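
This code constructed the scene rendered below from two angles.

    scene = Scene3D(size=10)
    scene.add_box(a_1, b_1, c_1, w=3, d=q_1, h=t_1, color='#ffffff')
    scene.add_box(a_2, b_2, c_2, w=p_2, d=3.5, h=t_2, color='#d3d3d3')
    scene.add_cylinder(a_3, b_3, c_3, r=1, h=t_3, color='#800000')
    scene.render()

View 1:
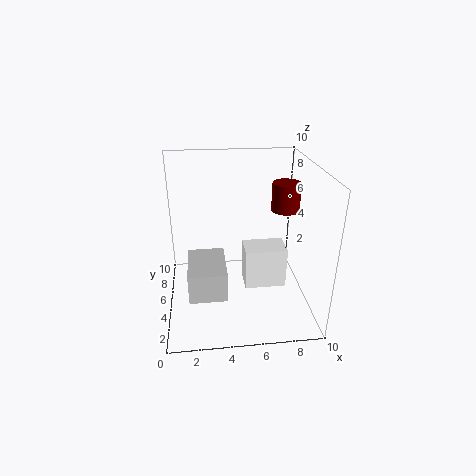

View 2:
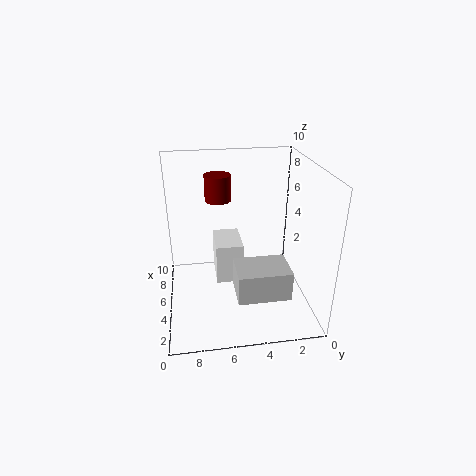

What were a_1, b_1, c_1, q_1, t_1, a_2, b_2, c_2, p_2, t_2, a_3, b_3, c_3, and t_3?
a_1 = 5.5; b_1 = 4.5; c_1 = 1; q_1 = 2; t_1 = 3; a_2 = 1.5; b_2 = 2; c_2 = 2; p_2 = 2.5; t_2 = 2; a_3 = 8.5; b_3 = 6; c_3 = 6.5; t_3 = 2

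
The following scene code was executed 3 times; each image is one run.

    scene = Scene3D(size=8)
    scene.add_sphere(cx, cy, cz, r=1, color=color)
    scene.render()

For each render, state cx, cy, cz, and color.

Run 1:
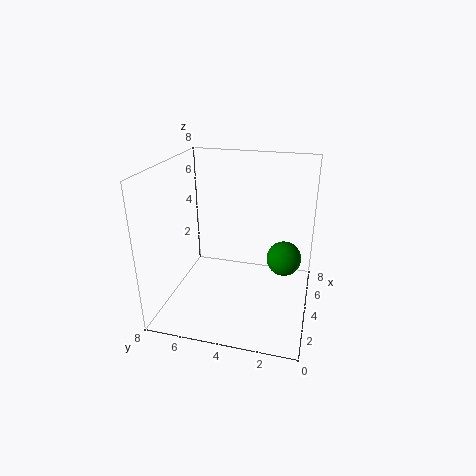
cx = 5; cy = 1.5; cz = 2.5; color = 'green'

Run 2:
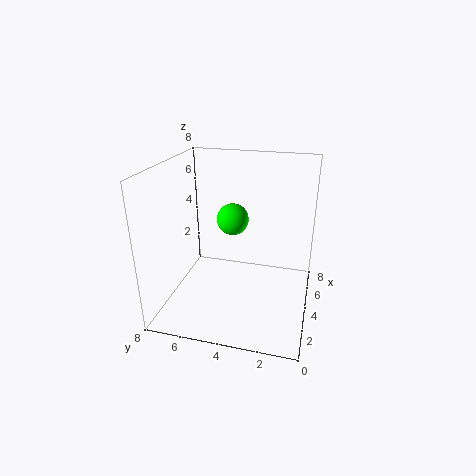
cx = 6.5; cy = 5; cz = 4; color = 'lime'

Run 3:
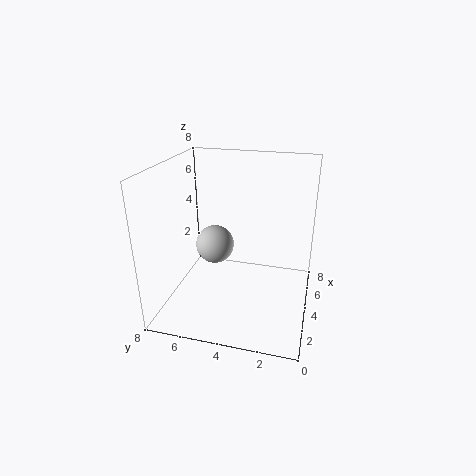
cx = 3; cy = 5; cz = 4; color = 'lightgray'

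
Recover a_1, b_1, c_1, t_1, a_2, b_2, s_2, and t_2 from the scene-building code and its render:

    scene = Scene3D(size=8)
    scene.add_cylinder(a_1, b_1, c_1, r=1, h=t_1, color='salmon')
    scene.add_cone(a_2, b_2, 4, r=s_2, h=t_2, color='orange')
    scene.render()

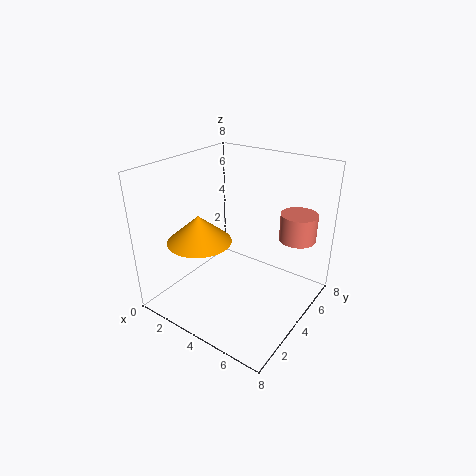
a_1 = 6.75, b_1 = 5.75, c_1 = 4, t_1 = 1.5, a_2 = 2.5, b_2 = 2.5, s_2 = 1.75, t_2 = 1.5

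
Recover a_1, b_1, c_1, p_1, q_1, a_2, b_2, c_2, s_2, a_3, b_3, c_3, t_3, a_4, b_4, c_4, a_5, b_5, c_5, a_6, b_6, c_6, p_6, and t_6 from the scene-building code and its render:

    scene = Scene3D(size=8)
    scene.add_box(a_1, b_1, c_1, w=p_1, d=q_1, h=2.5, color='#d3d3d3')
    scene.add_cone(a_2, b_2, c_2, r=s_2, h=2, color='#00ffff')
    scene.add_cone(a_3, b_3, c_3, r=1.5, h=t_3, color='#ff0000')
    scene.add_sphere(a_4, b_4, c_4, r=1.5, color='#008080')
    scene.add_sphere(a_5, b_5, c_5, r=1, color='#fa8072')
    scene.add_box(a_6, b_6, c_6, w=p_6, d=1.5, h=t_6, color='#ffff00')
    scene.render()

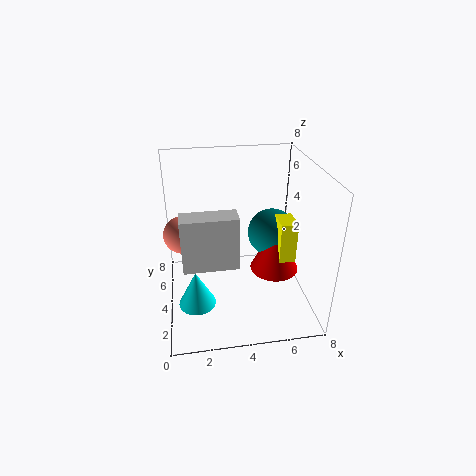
a_1 = 1, b_1 = 0.5, c_1 = 4.5, p_1 = 2.5, q_1 = 1, a_2 = 1.5, b_2 = 2.5, c_2 = 1, s_2 = 1, a_3 = 6.5, b_3 = 5, c_3 = 1, t_3 = 3, a_4 = 6.5, b_4 = 6, c_4 = 3, a_5 = 1, b_5 = 4, c_5 = 4.5, a_6 = 6.5, b_6 = 4, c_6 = 2, p_6 = 1, t_6 = 2.5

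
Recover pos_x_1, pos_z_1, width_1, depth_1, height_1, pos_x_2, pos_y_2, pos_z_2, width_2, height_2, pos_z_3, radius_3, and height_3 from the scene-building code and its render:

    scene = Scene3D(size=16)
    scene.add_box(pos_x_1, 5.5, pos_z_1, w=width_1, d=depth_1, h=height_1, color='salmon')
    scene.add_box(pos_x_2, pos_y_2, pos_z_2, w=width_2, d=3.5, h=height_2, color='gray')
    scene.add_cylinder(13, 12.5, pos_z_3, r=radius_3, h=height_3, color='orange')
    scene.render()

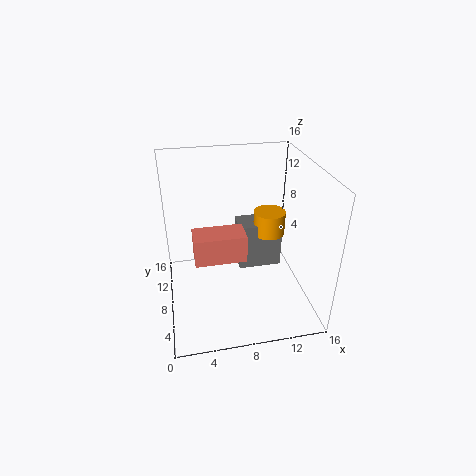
pos_x_1 = 3, pos_z_1 = 6.5, width_1 = 5.5, depth_1 = 3, height_1 = 3, pos_x_2 = 9, pos_y_2 = 11.5, pos_z_2 = 1, width_2 = 5.5, height_2 = 6, pos_z_3 = 5.5, radius_3 = 2, height_3 = 3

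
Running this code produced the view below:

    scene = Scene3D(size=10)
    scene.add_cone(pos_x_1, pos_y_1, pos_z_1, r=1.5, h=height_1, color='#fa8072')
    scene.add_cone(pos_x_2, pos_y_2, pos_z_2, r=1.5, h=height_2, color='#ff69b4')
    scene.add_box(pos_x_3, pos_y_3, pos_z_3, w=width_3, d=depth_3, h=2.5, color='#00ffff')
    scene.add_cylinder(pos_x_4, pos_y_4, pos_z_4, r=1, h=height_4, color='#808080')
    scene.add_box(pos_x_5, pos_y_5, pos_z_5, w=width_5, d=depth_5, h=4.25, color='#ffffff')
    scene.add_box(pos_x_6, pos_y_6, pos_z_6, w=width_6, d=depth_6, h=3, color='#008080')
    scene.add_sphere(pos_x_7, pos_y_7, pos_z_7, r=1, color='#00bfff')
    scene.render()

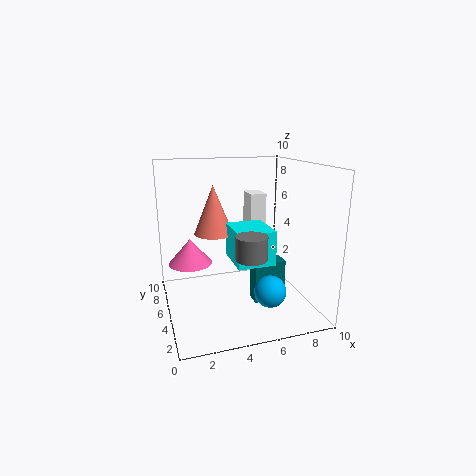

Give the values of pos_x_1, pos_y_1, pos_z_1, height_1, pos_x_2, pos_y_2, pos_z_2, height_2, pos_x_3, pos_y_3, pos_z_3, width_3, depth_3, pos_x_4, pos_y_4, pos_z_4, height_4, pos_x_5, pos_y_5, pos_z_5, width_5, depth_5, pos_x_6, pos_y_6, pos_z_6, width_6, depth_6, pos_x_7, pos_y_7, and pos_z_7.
pos_x_1 = 4, pos_y_1 = 8, pos_z_1 = 4.5, height_1 = 3.75, pos_x_2 = 1.75, pos_y_2 = 5.75, pos_z_2 = 3.25, height_2 = 1.75, pos_x_3 = 4.75, pos_y_3 = 4, pos_z_3 = 3, width_3 = 2.75, depth_3 = 3.25, pos_x_4 = 5, pos_y_4 = 2.25, pos_z_4 = 4.5, height_4 = 1.5, pos_x_5 = 6.75, pos_y_5 = 7.25, pos_z_5 = 3.25, width_5 = 1.25, depth_5 = 1.75, pos_x_6 = 6, pos_y_6 = 4, pos_z_6 = 0.25, width_6 = 2.25, depth_6 = 1.25, pos_x_7 = 6, pos_y_7 = 1.5, pos_z_7 = 2.5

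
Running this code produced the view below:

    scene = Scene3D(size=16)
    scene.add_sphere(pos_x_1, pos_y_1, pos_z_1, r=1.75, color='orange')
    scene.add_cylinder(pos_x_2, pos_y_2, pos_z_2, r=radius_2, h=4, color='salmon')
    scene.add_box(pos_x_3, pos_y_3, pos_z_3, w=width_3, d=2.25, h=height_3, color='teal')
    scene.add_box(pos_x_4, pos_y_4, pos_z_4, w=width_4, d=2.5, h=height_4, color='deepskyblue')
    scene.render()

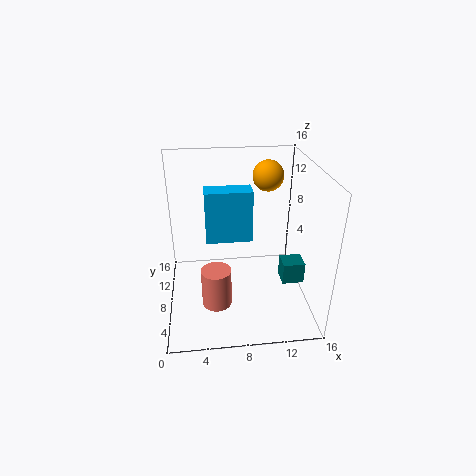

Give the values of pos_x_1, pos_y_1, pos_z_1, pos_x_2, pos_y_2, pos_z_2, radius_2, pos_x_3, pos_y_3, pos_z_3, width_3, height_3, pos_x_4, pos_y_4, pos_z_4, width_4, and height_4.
pos_x_1 = 11.75, pos_y_1 = 11, pos_z_1 = 14, pos_x_2 = 5.25, pos_y_2 = 3.25, pos_z_2 = 3.25, radius_2 = 1.5, pos_x_3 = 13, pos_y_3 = 6.25, pos_z_3 = 2.5, width_3 = 2.5, height_3 = 2.5, pos_x_4 = 4.5, pos_y_4 = 10, pos_z_4 = 6.25, width_4 = 5.5, height_4 = 6.25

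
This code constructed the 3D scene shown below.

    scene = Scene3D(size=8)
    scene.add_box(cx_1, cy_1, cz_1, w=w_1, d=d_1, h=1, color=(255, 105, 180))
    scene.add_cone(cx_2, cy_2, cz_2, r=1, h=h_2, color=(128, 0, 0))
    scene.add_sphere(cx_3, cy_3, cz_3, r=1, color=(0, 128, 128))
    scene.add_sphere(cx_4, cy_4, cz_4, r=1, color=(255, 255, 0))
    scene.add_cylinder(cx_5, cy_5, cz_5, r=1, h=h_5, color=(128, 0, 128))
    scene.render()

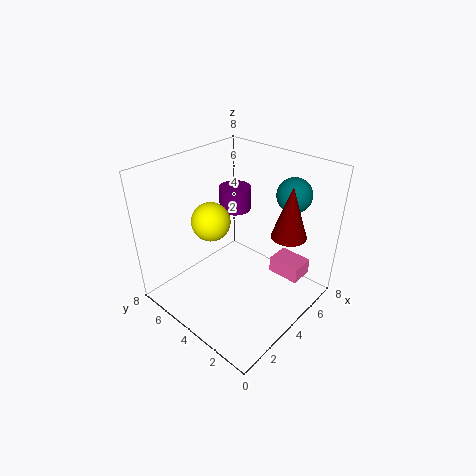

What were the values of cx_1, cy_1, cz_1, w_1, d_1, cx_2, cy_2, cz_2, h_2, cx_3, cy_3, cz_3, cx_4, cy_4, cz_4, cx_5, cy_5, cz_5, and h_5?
cx_1 = 6.5
cy_1 = 1.5
cz_1 = 0.5
w_1 = 1.5
d_1 = 2
cx_2 = 6
cy_2 = 2
cz_2 = 4
h_2 = 3
cx_3 = 7
cy_3 = 2.5
cz_3 = 6
cx_4 = 2.5
cy_4 = 4.5
cz_4 = 5.5
cx_5 = 6.5
cy_5 = 6.5
cz_5 = 4
h_5 = 1.5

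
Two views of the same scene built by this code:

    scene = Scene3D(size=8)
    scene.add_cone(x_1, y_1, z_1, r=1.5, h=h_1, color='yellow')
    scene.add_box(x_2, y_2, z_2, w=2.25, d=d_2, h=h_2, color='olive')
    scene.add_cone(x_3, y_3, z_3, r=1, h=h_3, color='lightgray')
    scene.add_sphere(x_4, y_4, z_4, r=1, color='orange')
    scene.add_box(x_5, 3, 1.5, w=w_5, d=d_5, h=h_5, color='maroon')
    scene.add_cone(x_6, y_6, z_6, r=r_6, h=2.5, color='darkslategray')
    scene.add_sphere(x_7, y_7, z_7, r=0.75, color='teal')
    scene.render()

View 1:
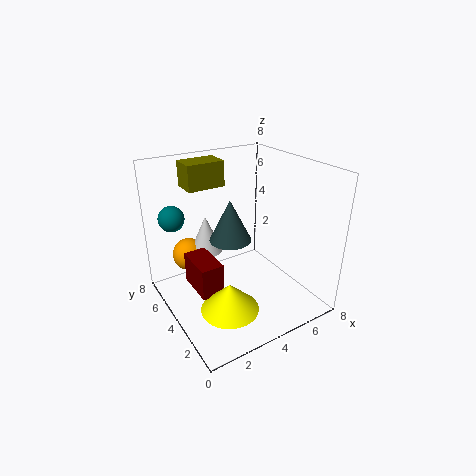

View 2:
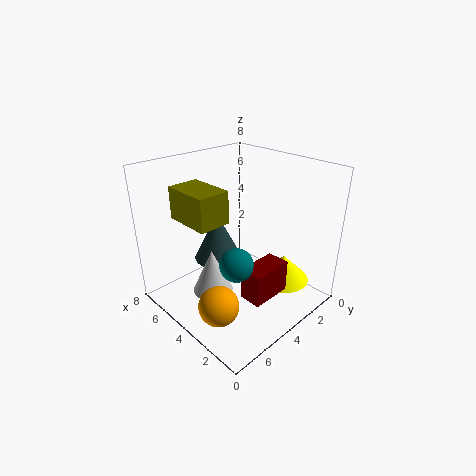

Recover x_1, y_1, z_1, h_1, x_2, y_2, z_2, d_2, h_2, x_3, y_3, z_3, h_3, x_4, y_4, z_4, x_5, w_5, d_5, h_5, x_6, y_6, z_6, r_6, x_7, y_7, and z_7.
x_1 = 2.25
y_1 = 2
z_1 = 1.25
h_1 = 1.5
x_2 = 2.25
y_2 = 6.25
z_2 = 6.25
d_2 = 1.5
h_2 = 1.5
x_3 = 3.25
y_3 = 6.5
z_3 = 2.25
h_3 = 2.25
x_4 = 2.25
y_4 = 7
z_4 = 2
x_5 = 1.25
w_5 = 1.25
d_5 = 2.25
h_5 = 1.75
x_6 = 4.25
y_6 = 5.25
z_6 = 3.25
r_6 = 1.25
x_7 = 1.25
y_7 = 6.75
z_7 = 4.75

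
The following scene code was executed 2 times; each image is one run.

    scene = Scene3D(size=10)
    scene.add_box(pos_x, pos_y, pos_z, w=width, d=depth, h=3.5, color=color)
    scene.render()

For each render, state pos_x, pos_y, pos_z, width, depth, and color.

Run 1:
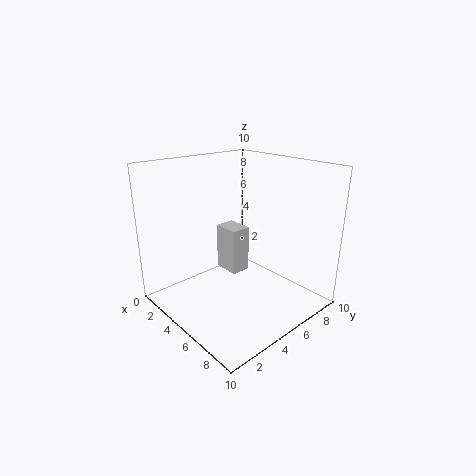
pos_x = 2; pos_y = 5.5; pos_z = 1.5; width = 2; depth = 1.5; color = 'lightgray'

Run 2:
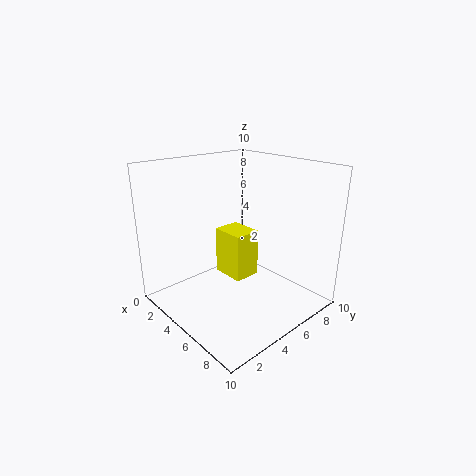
pos_x = 2.5; pos_y = 5; pos_z = 1.5; width = 2.5; depth = 2; color = 'yellow'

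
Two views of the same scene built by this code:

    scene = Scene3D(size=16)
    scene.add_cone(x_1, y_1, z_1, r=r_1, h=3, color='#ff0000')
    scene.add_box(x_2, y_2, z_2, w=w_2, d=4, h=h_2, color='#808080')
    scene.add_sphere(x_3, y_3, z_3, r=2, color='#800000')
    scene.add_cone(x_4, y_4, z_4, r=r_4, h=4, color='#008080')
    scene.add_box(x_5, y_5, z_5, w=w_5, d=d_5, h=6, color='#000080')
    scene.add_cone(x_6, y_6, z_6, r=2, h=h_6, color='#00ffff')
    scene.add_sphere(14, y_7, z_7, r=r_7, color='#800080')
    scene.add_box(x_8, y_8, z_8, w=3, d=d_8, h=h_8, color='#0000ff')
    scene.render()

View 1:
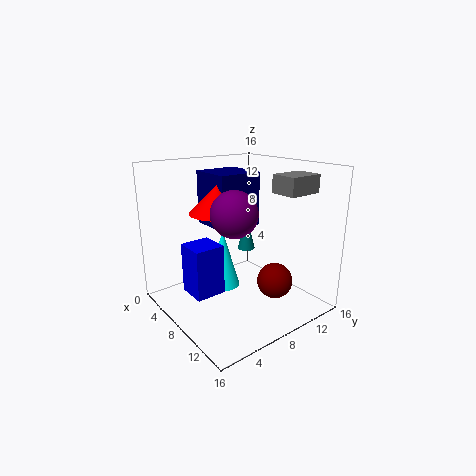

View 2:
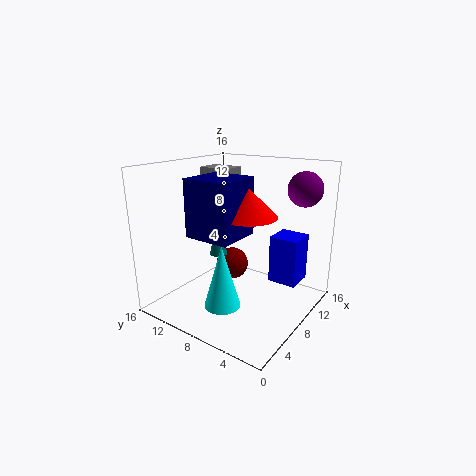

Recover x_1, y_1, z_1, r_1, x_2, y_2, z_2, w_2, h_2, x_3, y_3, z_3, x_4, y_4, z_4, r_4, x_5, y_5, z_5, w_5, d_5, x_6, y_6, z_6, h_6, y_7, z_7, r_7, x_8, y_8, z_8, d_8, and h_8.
x_1 = 7
y_1 = 6
z_1 = 11
r_1 = 3
x_2 = 10
y_2 = 11
z_2 = 13
w_2 = 3
h_2 = 2
x_3 = 11
y_3 = 11
z_3 = 3
x_4 = 7
y_4 = 10
z_4 = 6
r_4 = 1
x_5 = 3
y_5 = 6
z_5 = 9
w_5 = 5
d_5 = 5
x_6 = 5
y_6 = 8
z_6 = 1
h_6 = 7
y_7 = 3
z_7 = 13
r_7 = 2
x_8 = 8
y_8 = 1
z_8 = 4
d_8 = 3
h_8 = 5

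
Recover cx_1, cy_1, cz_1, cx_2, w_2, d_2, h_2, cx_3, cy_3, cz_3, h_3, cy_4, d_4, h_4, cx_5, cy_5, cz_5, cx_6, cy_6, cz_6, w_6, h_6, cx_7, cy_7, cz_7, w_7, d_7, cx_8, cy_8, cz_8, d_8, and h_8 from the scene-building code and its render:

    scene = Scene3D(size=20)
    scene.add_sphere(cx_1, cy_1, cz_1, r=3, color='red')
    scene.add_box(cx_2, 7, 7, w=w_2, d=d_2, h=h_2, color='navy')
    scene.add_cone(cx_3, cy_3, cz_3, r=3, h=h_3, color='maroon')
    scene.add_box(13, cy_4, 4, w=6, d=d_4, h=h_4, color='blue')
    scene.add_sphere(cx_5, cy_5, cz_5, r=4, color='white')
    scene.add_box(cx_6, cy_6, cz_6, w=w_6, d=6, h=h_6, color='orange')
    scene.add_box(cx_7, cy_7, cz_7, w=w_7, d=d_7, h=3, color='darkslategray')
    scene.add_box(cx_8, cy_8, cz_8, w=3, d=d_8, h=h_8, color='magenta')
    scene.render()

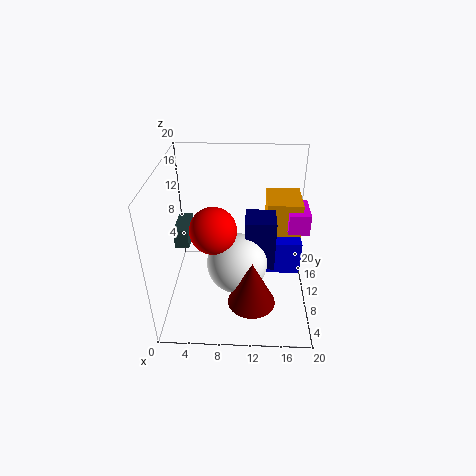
cx_1 = 7; cy_1 = 7; cz_1 = 13; cx_2 = 11; w_2 = 4; d_2 = 4; h_2 = 7; cx_3 = 12; cy_3 = 3; cz_3 = 5; h_3 = 6; cy_4 = 10; d_4 = 4; h_4 = 5; cx_5 = 10; cy_5 = 7; cz_5 = 8; cx_6 = 14; cy_6 = 12; cz_6 = 9; w_6 = 5; h_6 = 5; cx_7 = 1; cy_7 = 10; cz_7 = 8; w_7 = 2; d_7 = 5; cx_8 = 17; cy_8 = 11; cz_8 = 10; d_8 = 5; h_8 = 3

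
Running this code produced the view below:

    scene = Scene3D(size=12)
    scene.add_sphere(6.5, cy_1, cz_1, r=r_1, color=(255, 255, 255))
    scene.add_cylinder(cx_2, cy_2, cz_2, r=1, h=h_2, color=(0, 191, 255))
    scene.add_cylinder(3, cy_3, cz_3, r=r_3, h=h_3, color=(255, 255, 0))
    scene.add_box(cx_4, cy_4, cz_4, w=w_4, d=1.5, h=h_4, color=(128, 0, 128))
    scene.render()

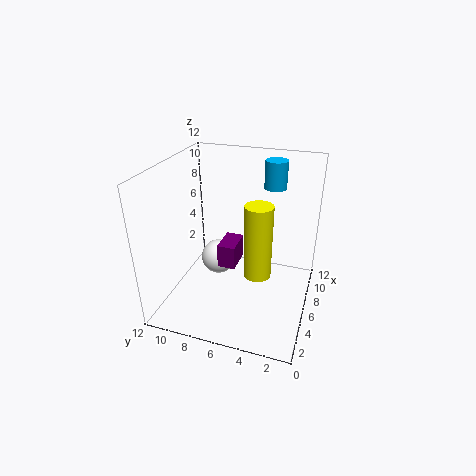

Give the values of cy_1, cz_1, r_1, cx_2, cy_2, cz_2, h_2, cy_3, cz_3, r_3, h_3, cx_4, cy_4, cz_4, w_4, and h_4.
cy_1 = 8, cz_1 = 3.5, r_1 = 1.5, cx_2 = 10.5, cy_2 = 4, cz_2 = 9, h_2 = 2.5, cy_3 = 3.5, cz_3 = 5, r_3 = 1, h_3 = 5.5, cx_4 = 5, cy_4 = 6, cz_4 = 3.5, w_4 = 2.5, h_4 = 2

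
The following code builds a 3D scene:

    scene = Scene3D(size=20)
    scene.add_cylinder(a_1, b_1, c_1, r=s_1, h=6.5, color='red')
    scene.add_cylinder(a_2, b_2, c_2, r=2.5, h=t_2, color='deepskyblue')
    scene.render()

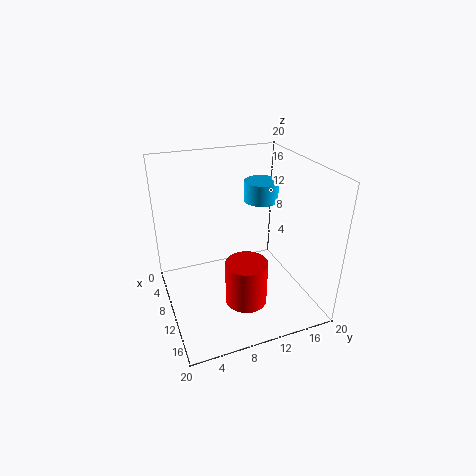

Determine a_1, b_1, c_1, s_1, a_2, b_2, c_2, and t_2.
a_1 = 12
b_1 = 10.5
c_1 = 0.5
s_1 = 3
a_2 = 6.5
b_2 = 15
c_2 = 13.5
t_2 = 3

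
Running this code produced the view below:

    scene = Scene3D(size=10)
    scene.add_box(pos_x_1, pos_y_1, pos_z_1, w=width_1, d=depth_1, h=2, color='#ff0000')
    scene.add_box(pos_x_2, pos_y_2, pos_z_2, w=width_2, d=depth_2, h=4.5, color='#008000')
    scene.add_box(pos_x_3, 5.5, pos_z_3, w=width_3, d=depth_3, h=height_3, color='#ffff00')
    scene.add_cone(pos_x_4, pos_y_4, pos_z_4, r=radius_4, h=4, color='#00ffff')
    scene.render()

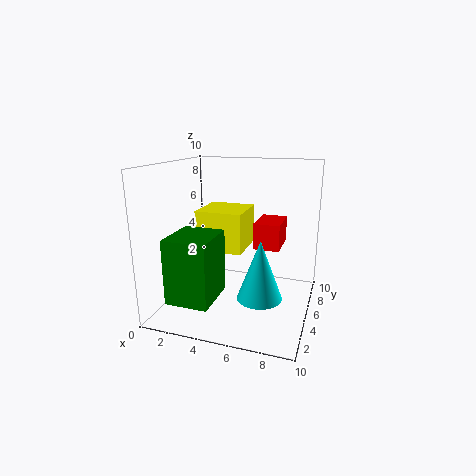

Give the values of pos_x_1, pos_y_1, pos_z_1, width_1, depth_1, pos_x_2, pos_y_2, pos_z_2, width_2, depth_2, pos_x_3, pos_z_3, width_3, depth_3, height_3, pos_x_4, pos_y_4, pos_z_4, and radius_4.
pos_x_1 = 5.5, pos_y_1 = 7, pos_z_1 = 3.5, width_1 = 2, depth_1 = 3, pos_x_2 = 1, pos_y_2 = 1.5, pos_z_2 = 1, width_2 = 3, depth_2 = 3.5, pos_x_3 = 1.5, pos_z_3 = 3.5, width_3 = 3.5, depth_3 = 3.5, height_3 = 3, pos_x_4 = 7, pos_y_4 = 3.5, pos_z_4 = 1.5, radius_4 = 1.5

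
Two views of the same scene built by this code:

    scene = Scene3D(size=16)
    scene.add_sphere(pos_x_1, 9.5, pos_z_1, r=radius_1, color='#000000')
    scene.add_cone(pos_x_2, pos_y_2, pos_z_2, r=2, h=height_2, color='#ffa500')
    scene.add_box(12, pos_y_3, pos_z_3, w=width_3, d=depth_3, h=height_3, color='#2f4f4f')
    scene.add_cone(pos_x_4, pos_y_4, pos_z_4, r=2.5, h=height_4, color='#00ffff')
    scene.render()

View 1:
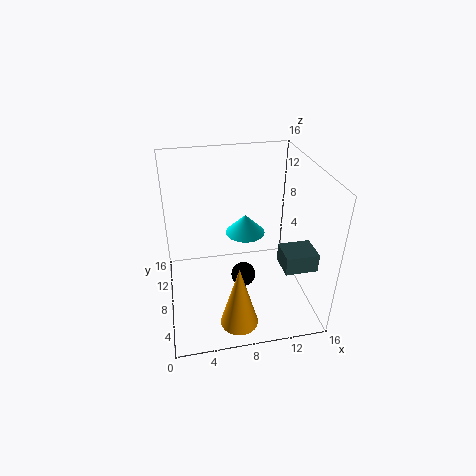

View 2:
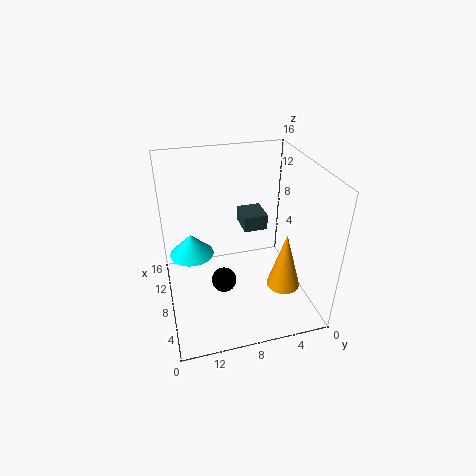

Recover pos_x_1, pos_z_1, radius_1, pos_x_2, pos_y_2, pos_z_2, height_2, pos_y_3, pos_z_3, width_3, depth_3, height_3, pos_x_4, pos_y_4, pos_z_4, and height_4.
pos_x_1 = 9, pos_z_1 = 1.5, radius_1 = 1.5, pos_x_2 = 7, pos_y_2 = 2.5, pos_z_2 = 1, height_2 = 7, pos_y_3 = 3, pos_z_3 = 6, width_3 = 3.5, depth_3 = 3, height_3 = 2, pos_x_4 = 10, pos_y_4 = 13, pos_z_4 = 5.5, height_4 = 2.5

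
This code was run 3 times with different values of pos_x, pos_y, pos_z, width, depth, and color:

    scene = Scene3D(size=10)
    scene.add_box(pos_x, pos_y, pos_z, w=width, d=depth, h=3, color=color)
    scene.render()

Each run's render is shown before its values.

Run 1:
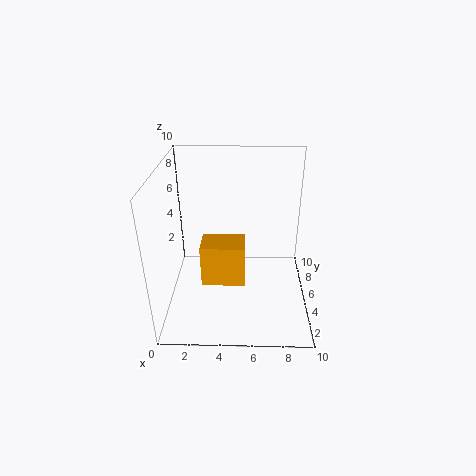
pos_x = 2.5
pos_y = 3.5
pos_z = 2
width = 3
depth = 2
color = 'orange'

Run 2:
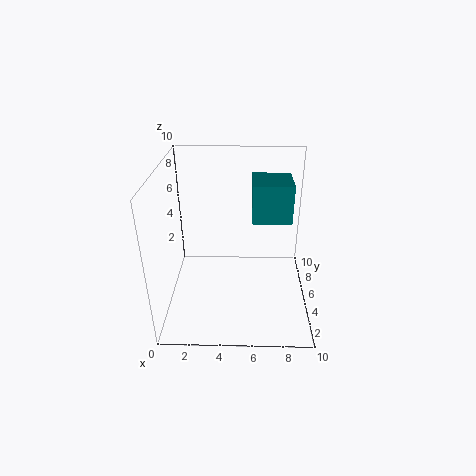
pos_x = 6
pos_y = 7
pos_z = 5
width = 3
depth = 3
color = 'teal'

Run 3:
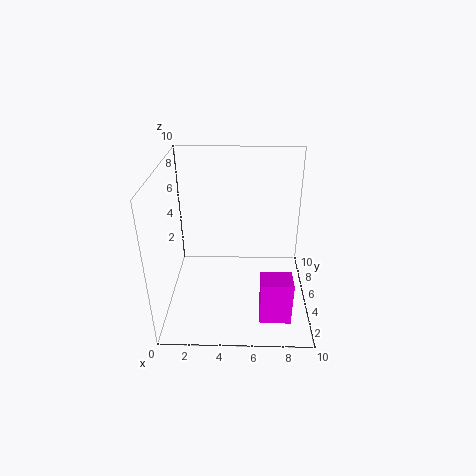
pos_x = 6.5
pos_y = 1
pos_z = 1
width = 2
depth = 1.5
color = 'magenta'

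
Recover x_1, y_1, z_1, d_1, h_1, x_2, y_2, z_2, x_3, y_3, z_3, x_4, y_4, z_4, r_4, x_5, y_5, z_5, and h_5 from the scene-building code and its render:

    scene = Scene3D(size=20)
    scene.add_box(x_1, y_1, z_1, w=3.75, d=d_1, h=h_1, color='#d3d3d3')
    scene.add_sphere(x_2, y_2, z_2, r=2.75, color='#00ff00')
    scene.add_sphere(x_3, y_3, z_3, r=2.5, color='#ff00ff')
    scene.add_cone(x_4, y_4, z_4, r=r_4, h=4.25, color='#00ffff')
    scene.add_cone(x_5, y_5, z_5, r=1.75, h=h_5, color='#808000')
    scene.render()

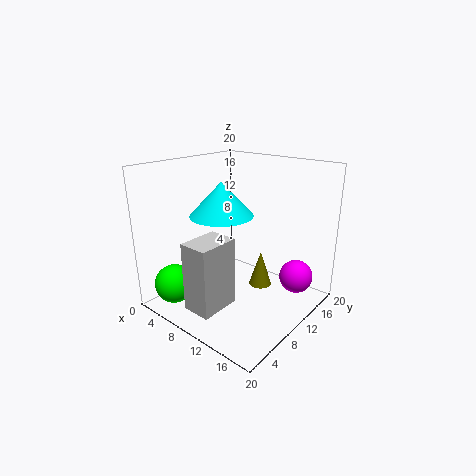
x_1 = 9.5
y_1 = 0.25
z_1 = 3.5
d_1 = 5.25
h_1 = 8.75
x_2 = 3.5
y_2 = 3.5
z_2 = 3.25
x_3 = 15.5
y_3 = 17.25
z_3 = 2.75
x_4 = 10.25
y_4 = 6.5
z_4 = 14.25
r_4 = 4
x_5 = 10.25
y_5 = 15.25
z_5 = 0.5
h_5 = 5.5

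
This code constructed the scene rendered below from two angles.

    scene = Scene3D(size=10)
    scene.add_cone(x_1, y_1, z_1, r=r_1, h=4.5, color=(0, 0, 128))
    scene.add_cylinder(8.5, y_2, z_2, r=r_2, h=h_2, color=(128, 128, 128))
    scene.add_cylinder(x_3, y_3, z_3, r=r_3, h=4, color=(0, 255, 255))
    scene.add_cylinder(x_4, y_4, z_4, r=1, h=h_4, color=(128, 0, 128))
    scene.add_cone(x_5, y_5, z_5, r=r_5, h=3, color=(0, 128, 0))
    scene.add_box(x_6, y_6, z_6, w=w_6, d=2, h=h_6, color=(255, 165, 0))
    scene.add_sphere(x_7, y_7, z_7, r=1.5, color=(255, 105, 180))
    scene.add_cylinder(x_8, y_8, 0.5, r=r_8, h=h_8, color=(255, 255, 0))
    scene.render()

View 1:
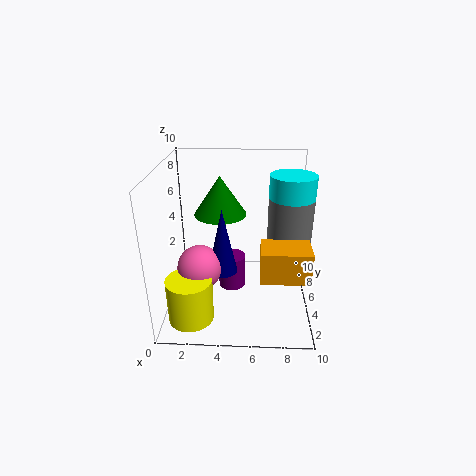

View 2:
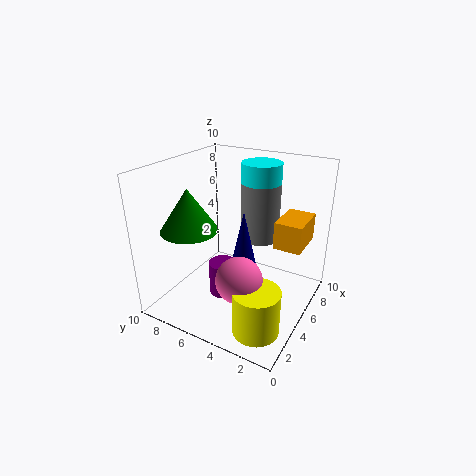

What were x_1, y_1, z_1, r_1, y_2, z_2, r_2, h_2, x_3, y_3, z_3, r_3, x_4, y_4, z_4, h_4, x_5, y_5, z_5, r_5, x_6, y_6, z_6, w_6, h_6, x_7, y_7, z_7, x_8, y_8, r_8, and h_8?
x_1 = 4; y_1 = 4; z_1 = 3; r_1 = 1; y_2 = 5; z_2 = 3.5; r_2 = 1.5; h_2 = 4.5; x_3 = 8.5; y_3 = 5; z_3 = 5.5; r_3 = 1.5; x_4 = 4.5; y_4 = 6; z_4 = 0.5; h_4 = 2.5; x_5 = 3.5; y_5 = 8; z_5 = 5.5; r_5 = 2; x_6 = 6.5; y_6 = 1; z_6 = 4; w_6 = 3; h_6 = 2; x_7 = 2.5; y_7 = 3.5; z_7 = 3.5; x_8 = 2; y_8 = 2; r_8 = 1.5; h_8 = 3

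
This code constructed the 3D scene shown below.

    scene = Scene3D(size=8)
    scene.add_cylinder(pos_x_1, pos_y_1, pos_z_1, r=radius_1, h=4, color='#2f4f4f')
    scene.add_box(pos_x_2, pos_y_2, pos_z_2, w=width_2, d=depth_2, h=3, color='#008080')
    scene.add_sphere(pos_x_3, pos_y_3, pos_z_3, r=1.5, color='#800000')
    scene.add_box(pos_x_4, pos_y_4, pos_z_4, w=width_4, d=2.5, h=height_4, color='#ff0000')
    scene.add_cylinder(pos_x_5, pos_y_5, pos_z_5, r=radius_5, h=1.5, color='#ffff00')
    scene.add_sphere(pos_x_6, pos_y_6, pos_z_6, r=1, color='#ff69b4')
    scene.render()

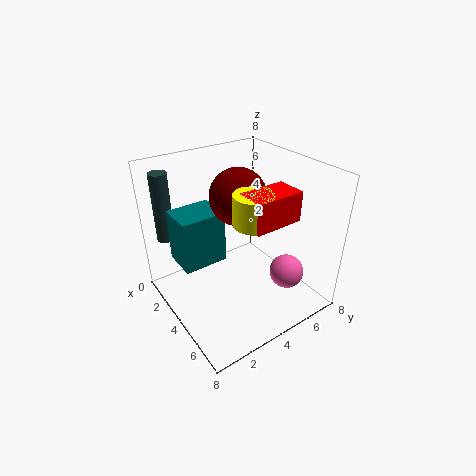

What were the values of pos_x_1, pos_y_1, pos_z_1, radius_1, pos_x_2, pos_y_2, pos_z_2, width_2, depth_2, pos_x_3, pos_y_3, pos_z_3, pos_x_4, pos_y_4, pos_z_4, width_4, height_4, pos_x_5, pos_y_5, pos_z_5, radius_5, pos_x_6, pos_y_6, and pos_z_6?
pos_x_1 = 1
pos_y_1 = 1
pos_z_1 = 3.5
radius_1 = 0.5
pos_x_2 = 1.5
pos_y_2 = 1
pos_z_2 = 2.5
width_2 = 2
depth_2 = 2.5
pos_x_3 = 4
pos_y_3 = 4
pos_z_3 = 6.5
pos_x_4 = 5.5
pos_y_4 = 3
pos_z_4 = 6
width_4 = 1.5
height_4 = 1.5
pos_x_5 = 6
pos_y_5 = 3.5
pos_z_5 = 6
radius_5 = 1
pos_x_6 = 5.5
pos_y_6 = 6.5
pos_z_6 = 1.5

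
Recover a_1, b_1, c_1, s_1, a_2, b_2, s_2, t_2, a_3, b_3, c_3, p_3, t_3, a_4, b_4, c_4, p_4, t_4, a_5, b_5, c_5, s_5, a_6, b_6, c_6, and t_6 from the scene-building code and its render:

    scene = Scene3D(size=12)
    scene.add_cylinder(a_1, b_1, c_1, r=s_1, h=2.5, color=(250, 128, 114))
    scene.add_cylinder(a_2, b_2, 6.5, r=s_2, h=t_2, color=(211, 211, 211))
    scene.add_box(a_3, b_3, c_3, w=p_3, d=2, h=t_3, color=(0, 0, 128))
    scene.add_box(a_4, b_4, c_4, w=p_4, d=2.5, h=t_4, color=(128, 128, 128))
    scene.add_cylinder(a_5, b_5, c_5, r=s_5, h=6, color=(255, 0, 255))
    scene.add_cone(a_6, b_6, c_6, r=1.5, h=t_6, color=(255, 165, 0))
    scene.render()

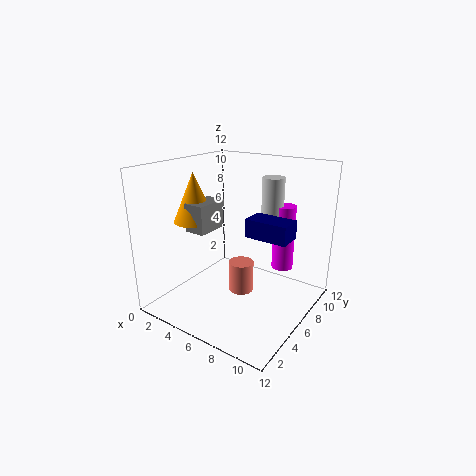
a_1 = 7
b_1 = 5
c_1 = 2
s_1 = 1
a_2 = 7
b_2 = 10
s_2 = 1
t_2 = 4
a_3 = 7
b_3 = 5.5
c_3 = 6.5
p_3 = 3.5
t_3 = 1.5
a_4 = 5
b_4 = 1
c_4 = 8
p_4 = 1.5
t_4 = 2
a_5 = 8
b_5 = 10.5
c_5 = 2
s_5 = 1
a_6 = 5
b_6 = 2
c_6 = 8.5
t_6 = 3.5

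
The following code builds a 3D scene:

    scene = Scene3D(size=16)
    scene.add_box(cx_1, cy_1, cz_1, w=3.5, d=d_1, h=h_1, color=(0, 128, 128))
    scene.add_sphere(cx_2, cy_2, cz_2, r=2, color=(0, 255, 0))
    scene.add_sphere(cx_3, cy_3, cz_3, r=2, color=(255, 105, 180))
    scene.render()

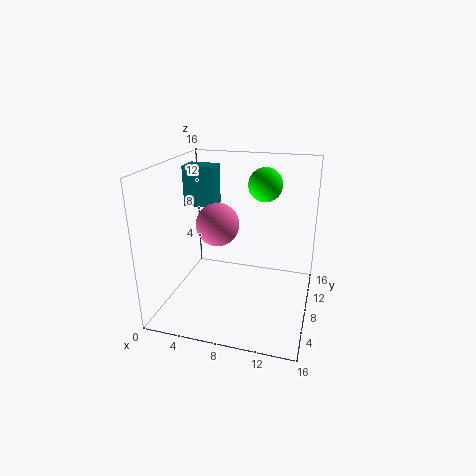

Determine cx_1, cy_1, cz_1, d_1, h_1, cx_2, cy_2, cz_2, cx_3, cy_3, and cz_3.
cx_1 = 1.5; cy_1 = 8.5; cz_1 = 11; d_1 = 2.5; h_1 = 4.5; cx_2 = 10; cy_2 = 12.5; cz_2 = 13; cx_3 = 7.5; cy_3 = 3; cz_3 = 11.5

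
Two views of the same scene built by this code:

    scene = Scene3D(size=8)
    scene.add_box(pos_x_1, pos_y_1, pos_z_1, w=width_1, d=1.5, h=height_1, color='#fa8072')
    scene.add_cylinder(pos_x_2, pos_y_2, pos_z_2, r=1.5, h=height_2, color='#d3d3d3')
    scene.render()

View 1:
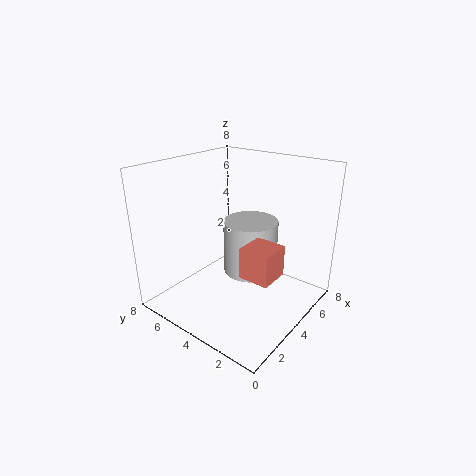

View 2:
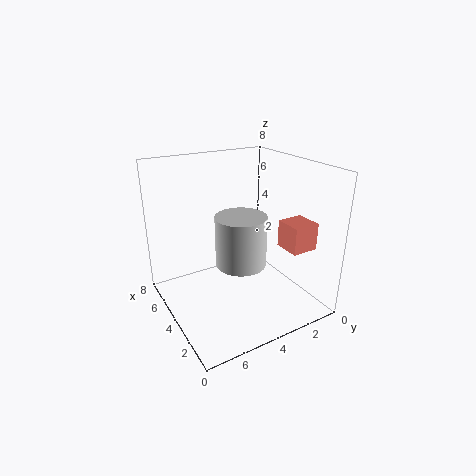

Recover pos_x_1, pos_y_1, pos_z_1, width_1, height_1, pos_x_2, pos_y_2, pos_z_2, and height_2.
pos_x_1 = 1.5
pos_y_1 = 0.5
pos_z_1 = 3.5
width_1 = 1.5
height_1 = 1.5
pos_x_2 = 4.5
pos_y_2 = 3.5
pos_z_2 = 2
height_2 = 3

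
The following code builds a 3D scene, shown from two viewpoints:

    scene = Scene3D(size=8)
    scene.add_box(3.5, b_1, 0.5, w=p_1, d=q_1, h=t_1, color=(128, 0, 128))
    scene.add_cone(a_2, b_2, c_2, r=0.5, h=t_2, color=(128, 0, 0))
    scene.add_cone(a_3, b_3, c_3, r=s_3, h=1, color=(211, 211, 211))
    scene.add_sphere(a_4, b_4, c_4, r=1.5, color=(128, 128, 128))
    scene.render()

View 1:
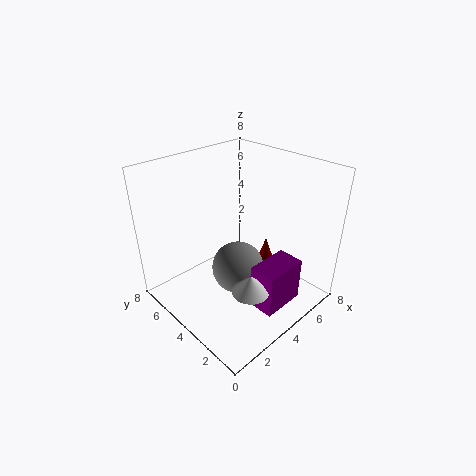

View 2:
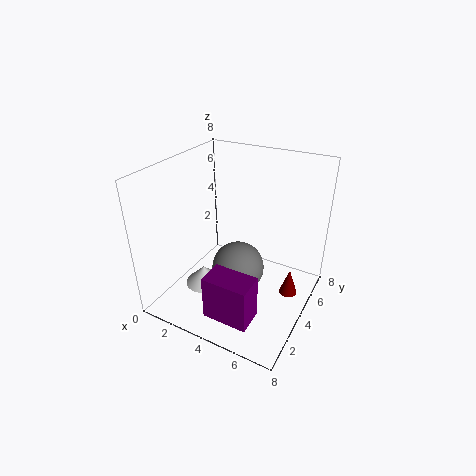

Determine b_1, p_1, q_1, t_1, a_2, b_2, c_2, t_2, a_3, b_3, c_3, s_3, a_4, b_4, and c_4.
b_1 = 1; p_1 = 2.5; q_1 = 1.5; t_1 = 2.5; a_2 = 7; b_2 = 4.5; c_2 = 1; t_2 = 1.5; a_3 = 3; b_3 = 2; c_3 = 2; s_3 = 1; a_4 = 4; b_4 = 4; c_4 = 2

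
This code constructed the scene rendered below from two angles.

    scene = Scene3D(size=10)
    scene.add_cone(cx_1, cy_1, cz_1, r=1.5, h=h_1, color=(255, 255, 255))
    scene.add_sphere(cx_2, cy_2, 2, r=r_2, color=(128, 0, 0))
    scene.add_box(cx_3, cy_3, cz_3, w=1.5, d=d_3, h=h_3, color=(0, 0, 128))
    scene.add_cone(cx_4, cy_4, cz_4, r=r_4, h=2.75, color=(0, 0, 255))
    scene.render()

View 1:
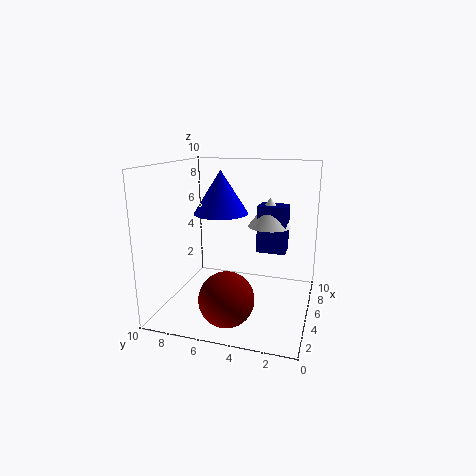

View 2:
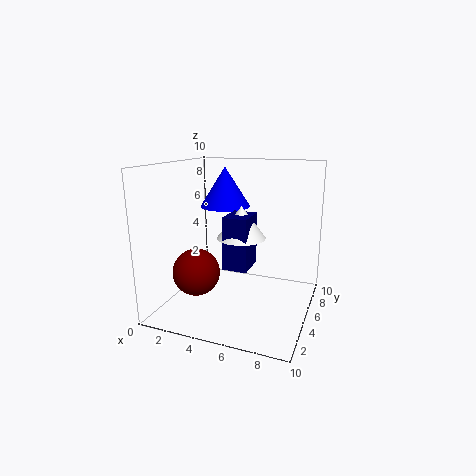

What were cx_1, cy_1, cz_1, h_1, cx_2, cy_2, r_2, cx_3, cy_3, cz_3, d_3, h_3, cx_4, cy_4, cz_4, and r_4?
cx_1 = 6
cy_1 = 3
cz_1 = 5.75
h_1 = 2
cx_2 = 1.75
cy_2 = 4.75
r_2 = 1.75
cx_3 = 5.25
cy_3 = 1.75
cz_3 = 4
d_3 = 2
h_3 = 3.25
cx_4 = 3.75
cy_4 = 5.75
cz_4 = 7
r_4 = 1.75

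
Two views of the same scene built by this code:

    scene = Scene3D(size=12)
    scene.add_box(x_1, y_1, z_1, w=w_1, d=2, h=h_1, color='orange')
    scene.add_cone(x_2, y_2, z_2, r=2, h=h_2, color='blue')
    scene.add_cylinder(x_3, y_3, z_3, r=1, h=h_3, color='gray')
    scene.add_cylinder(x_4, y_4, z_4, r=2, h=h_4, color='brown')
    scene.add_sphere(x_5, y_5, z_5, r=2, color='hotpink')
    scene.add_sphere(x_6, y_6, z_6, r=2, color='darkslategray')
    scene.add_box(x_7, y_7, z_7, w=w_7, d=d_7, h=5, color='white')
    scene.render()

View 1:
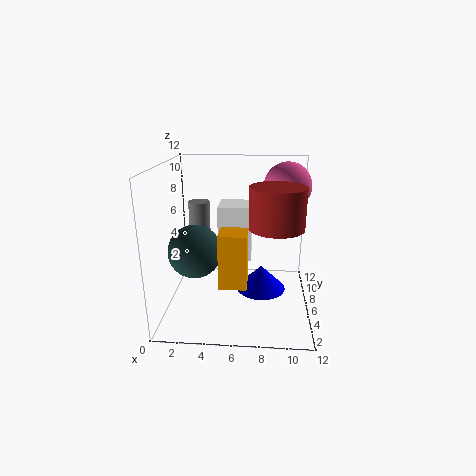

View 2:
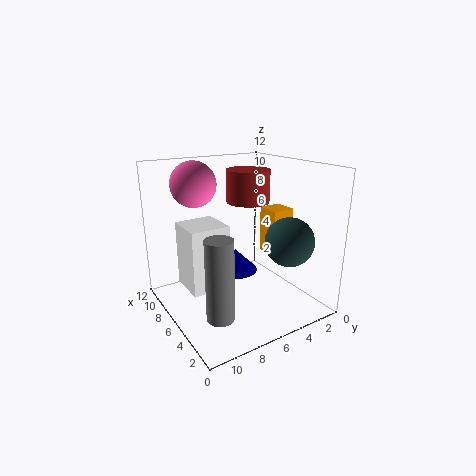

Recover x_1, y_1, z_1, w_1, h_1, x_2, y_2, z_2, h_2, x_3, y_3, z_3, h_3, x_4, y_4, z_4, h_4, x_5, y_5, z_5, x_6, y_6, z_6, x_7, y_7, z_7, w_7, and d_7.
x_1 = 5; y_1 = 1; z_1 = 4; w_1 = 2; h_1 = 4; x_2 = 8; y_2 = 5; z_2 = 2; h_2 = 2; x_3 = 2; y_3 = 10; z_3 = 2; h_3 = 6; x_4 = 9; y_4 = 3; z_4 = 8; h_4 = 3; x_5 = 10; y_5 = 8; z_5 = 10; x_6 = 3; y_6 = 3; z_6 = 6; x_7 = 4; y_7 = 8; z_7 = 3; w_7 = 3; d_7 = 3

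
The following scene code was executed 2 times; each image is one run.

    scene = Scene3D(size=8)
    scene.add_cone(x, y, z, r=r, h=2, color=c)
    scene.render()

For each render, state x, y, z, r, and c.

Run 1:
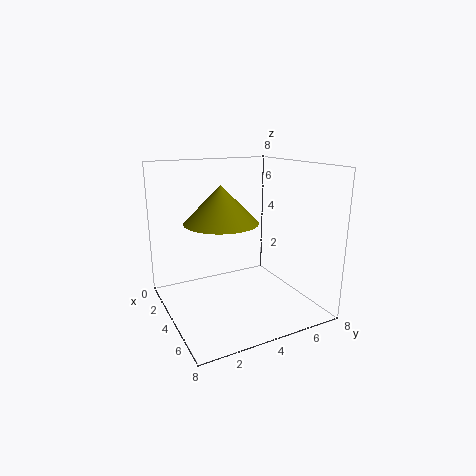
x = 4
y = 3
z = 5
r = 2
c = 'olive'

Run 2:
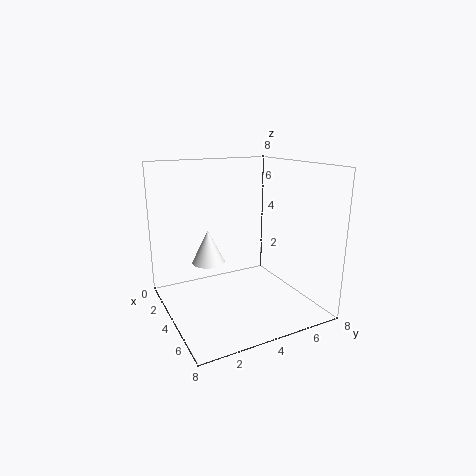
x = 2
y = 3
z = 2
r = 1
c = 'white'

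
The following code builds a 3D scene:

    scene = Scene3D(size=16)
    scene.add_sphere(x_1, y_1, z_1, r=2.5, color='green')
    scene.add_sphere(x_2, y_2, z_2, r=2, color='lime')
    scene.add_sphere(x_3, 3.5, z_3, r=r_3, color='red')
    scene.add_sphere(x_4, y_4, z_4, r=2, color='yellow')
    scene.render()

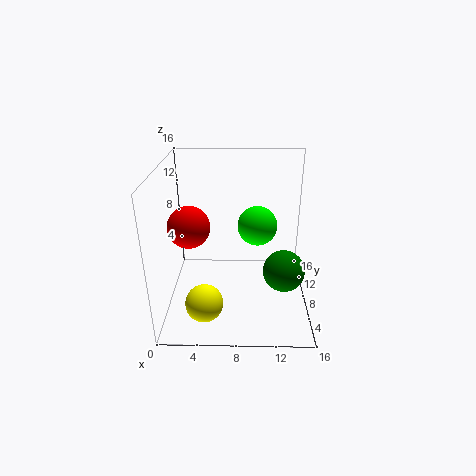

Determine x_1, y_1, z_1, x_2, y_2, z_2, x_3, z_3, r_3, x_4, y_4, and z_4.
x_1 = 13.5, y_1 = 9, z_1 = 3, x_2 = 10, y_2 = 6, z_2 = 10.5, x_3 = 3.5, z_3 = 11.5, r_3 = 2, x_4 = 4.5, y_4 = 3.5, z_4 = 2.5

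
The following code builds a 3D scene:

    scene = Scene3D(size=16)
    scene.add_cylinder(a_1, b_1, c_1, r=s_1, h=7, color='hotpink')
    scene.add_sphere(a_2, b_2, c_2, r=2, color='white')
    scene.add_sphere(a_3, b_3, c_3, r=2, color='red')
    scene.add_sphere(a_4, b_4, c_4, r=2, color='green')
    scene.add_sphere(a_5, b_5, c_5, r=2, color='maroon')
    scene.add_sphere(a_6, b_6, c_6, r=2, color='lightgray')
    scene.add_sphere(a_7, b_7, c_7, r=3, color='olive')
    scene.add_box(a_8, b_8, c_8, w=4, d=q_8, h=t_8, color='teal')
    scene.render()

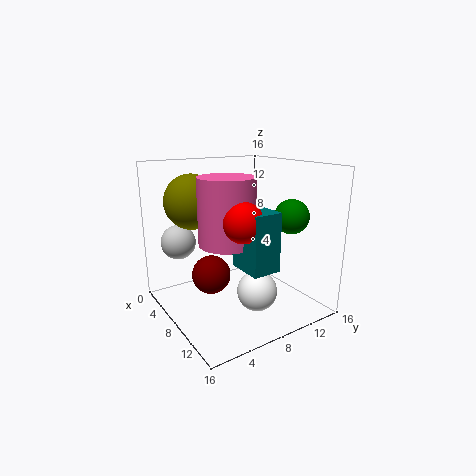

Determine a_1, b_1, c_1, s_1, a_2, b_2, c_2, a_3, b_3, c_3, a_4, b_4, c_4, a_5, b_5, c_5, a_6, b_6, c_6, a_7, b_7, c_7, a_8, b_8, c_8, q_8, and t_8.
a_1 = 9, b_1 = 6, c_1 = 8, s_1 = 3, a_2 = 13, b_2 = 7, c_2 = 4, a_3 = 12, b_3 = 6, c_3 = 11, a_4 = 10, b_4 = 14, c_4 = 10, a_5 = 9, b_5 = 4, c_5 = 5, a_6 = 3, b_6 = 3, c_6 = 7, a_7 = 5, b_7 = 4, c_7 = 12, a_8 = 10, b_8 = 6, c_8 = 6, q_8 = 3, t_8 = 6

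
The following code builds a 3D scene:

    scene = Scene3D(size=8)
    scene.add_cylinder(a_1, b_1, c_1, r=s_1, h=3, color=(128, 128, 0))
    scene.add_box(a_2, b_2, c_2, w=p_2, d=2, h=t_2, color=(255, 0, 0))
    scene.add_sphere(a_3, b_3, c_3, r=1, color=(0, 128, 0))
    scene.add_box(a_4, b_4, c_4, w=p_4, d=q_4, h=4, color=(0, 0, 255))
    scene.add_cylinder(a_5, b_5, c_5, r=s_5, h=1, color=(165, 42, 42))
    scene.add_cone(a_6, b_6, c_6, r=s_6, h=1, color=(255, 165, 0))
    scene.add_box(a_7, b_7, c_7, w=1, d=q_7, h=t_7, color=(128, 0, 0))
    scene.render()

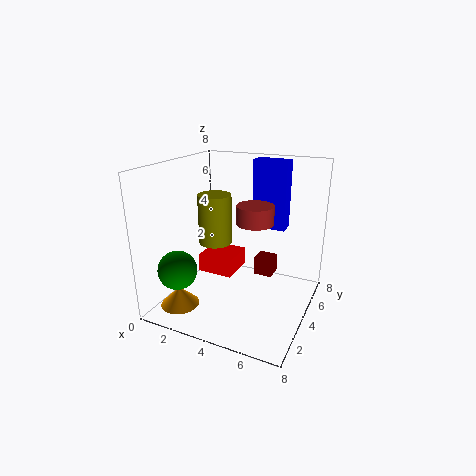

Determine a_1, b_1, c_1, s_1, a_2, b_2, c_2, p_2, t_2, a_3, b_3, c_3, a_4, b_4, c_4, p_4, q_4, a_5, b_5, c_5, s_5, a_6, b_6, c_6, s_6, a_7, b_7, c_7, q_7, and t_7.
a_1 = 2, b_1 = 5, c_1 = 3, s_1 = 1, a_2 = 2, b_2 = 3, c_2 = 2, p_2 = 2, t_2 = 1, a_3 = 2, b_3 = 1, c_3 = 3, a_4 = 4, b_4 = 6, c_4 = 4, p_4 = 2, q_4 = 1, a_5 = 5, b_5 = 4, c_5 = 5, s_5 = 1, a_6 = 2, b_6 = 1, c_6 = 1, s_6 = 1, a_7 = 5, b_7 = 4, c_7 = 2, q_7 = 1, t_7 = 1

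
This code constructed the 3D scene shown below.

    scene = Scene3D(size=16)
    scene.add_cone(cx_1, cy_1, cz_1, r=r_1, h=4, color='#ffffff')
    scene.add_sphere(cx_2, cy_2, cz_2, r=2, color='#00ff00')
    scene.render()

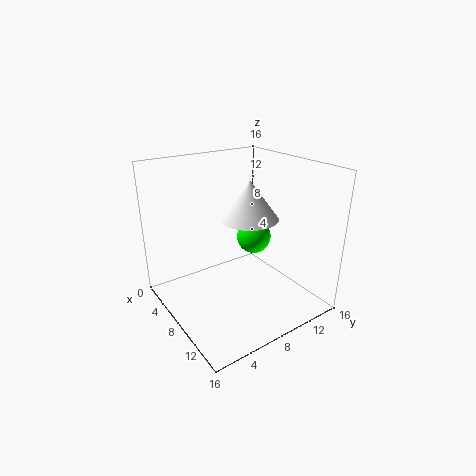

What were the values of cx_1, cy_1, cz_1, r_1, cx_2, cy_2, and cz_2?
cx_1 = 10
cy_1 = 8
cz_1 = 11
r_1 = 3
cx_2 = 7
cy_2 = 11
cz_2 = 7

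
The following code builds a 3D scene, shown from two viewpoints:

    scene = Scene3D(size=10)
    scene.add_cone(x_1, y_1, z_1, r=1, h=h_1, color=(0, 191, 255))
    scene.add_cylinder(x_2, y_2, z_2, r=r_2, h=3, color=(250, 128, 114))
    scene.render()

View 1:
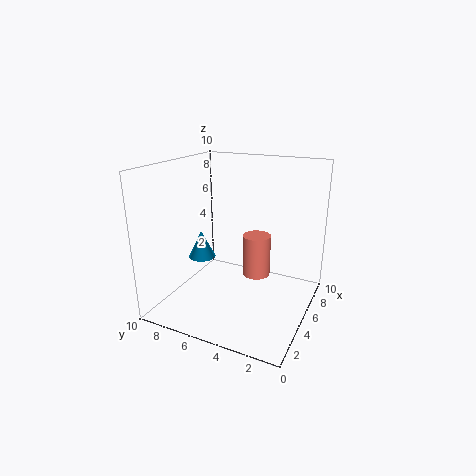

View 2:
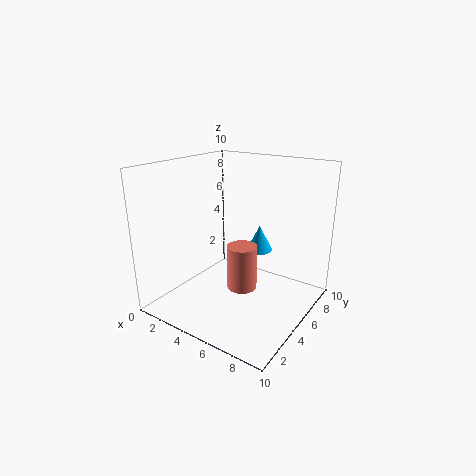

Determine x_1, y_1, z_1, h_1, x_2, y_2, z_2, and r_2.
x_1 = 5; y_1 = 8; z_1 = 3; h_1 = 2; x_2 = 6; y_2 = 4; z_2 = 2; r_2 = 1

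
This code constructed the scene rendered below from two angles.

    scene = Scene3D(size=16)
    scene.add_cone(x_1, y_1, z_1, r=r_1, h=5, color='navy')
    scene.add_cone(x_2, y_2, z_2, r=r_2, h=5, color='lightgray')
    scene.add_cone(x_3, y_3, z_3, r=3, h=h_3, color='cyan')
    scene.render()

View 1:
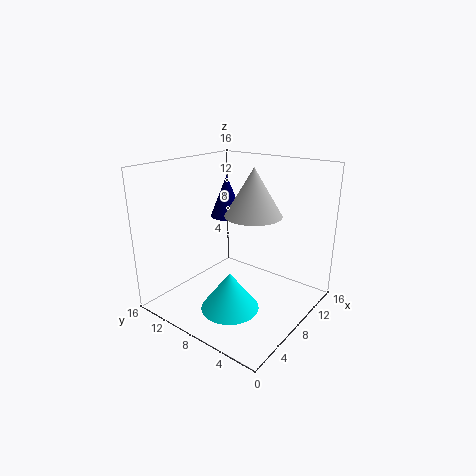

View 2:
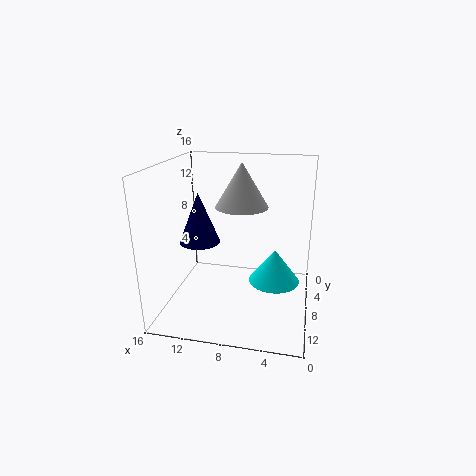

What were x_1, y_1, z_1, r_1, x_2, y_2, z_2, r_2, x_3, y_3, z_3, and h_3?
x_1 = 11, y_1 = 12, z_1 = 9, r_1 = 2, x_2 = 8, y_2 = 6, z_2 = 11, r_2 = 3, x_3 = 4, y_3 = 6, z_3 = 2, h_3 = 4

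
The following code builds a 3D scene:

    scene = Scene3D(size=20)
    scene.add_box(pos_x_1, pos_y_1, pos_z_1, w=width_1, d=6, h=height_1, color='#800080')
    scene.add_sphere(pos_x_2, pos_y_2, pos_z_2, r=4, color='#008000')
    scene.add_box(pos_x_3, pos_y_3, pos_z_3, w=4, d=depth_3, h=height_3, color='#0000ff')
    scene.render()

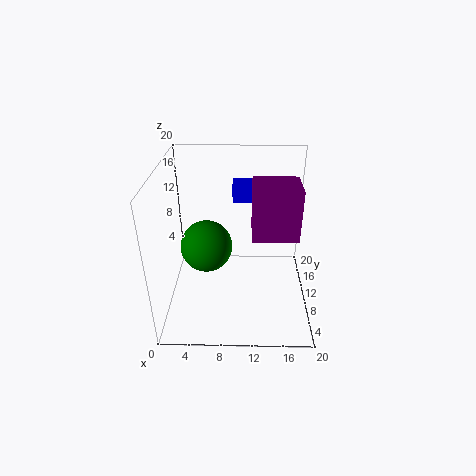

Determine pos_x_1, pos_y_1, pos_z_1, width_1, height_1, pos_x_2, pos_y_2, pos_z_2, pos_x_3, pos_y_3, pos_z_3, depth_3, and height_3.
pos_x_1 = 12, pos_y_1 = 12, pos_z_1 = 8, width_1 = 7, height_1 = 8, pos_x_2 = 5, pos_y_2 = 14, pos_z_2 = 6, pos_x_3 = 9, pos_y_3 = 17, pos_z_3 = 12, depth_3 = 3, height_3 = 3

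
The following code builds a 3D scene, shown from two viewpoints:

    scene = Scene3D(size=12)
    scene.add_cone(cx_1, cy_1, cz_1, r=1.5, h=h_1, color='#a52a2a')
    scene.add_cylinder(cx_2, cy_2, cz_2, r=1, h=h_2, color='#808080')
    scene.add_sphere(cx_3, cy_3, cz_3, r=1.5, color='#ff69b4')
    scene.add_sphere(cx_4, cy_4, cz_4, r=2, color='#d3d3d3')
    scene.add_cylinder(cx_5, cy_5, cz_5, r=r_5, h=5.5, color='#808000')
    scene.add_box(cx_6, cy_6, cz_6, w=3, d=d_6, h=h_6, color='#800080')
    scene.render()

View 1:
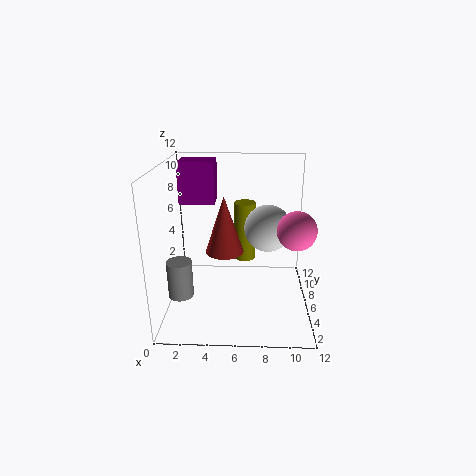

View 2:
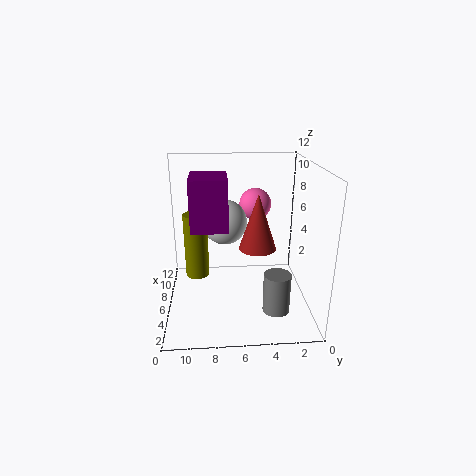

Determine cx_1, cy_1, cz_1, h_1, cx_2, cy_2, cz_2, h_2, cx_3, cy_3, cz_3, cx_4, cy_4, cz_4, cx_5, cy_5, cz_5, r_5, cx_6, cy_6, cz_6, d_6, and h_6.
cx_1 = 5; cy_1 = 4.5; cz_1 = 5.5; h_1 = 4.5; cx_2 = 1.5; cy_2 = 3.5; cz_2 = 2; h_2 = 3; cx_3 = 10.5; cy_3 = 4; cz_3 = 7.5; cx_4 = 8.5; cy_4 = 7; cz_4 = 6.5; cx_5 = 6.5; cy_5 = 9.5; cz_5 = 2.5; r_5 = 1; cx_6 = 1; cy_6 = 7; cz_6 = 8.5; d_6 = 2.5; h_6 = 3.5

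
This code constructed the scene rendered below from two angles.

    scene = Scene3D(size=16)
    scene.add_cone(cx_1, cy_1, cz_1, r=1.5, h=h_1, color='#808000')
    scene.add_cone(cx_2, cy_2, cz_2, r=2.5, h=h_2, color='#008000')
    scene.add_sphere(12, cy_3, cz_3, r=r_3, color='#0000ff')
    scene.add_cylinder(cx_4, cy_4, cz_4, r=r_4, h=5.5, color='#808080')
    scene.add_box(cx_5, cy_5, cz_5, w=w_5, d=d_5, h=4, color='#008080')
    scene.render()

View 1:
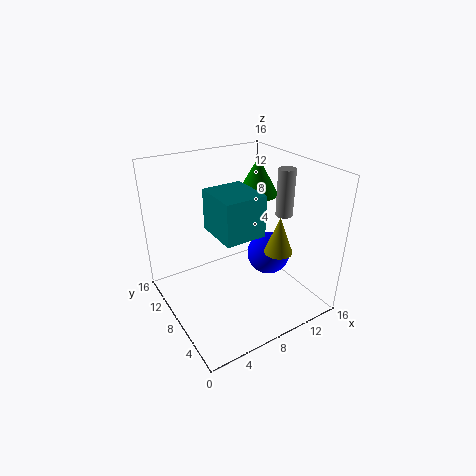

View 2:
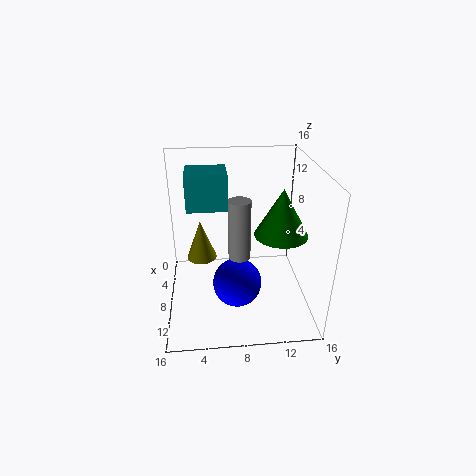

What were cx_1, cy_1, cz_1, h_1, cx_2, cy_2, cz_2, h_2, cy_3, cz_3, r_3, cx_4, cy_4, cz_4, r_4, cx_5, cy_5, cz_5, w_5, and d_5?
cx_1 = 10.5; cy_1 = 4; cz_1 = 7.5; h_1 = 4; cx_2 = 13; cy_2 = 11.5; cz_2 = 11; h_2 = 4.5; cy_3 = 7.5; cz_3 = 5; r_3 = 2.5; cx_4 = 14; cy_4 = 7.5; cz_4 = 9.5; r_4 = 1; cx_5 = 3.5; cy_5 = 2.5; cz_5 = 11; w_5 = 4; d_5 = 4.5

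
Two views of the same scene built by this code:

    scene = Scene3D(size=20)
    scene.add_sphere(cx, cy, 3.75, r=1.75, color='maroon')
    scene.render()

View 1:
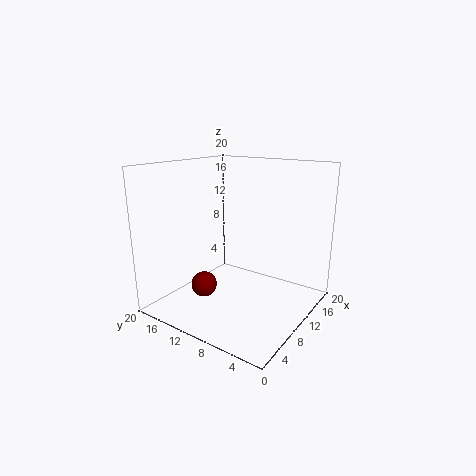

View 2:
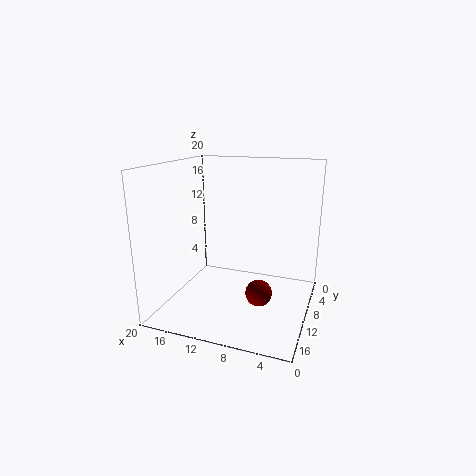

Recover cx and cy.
cx = 6; cy = 13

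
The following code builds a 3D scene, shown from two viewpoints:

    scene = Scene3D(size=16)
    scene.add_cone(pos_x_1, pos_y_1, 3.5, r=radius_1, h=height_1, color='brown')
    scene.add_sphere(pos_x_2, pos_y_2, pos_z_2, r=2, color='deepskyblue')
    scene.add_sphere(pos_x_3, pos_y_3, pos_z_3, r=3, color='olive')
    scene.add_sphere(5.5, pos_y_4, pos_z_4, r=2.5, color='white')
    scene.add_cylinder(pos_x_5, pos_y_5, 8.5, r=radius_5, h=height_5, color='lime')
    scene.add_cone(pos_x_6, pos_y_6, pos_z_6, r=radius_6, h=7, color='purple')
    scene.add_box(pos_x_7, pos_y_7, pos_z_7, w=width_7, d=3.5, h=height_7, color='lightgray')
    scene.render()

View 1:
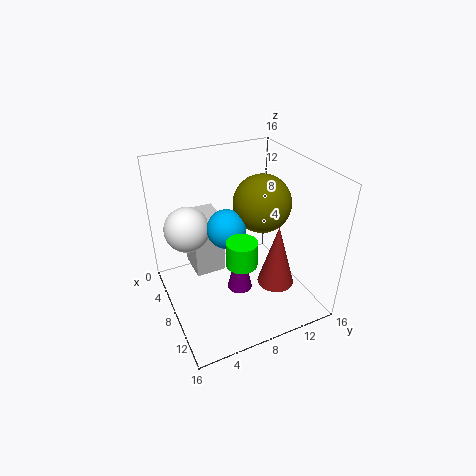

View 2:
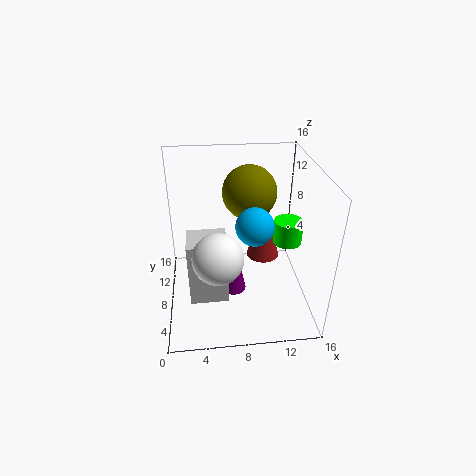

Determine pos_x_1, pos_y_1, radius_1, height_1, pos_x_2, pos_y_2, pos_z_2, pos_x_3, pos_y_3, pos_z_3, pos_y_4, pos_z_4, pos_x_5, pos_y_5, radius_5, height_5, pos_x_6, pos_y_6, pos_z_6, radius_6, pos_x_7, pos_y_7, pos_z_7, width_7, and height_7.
pos_x_1 = 11.5; pos_y_1 = 11; radius_1 = 2; height_1 = 7; pos_x_2 = 9.5; pos_y_2 = 6; pos_z_2 = 10.5; pos_x_3 = 9.5; pos_y_3 = 10; pos_z_3 = 12.5; pos_y_4 = 3; pos_z_4 = 9; pos_x_5 = 13; pos_y_5 = 6; radius_5 = 1.5; height_5 = 2.5; pos_x_6 = 7.5; pos_y_6 = 8.5; pos_z_6 = 0.5; radius_6 = 1.5; pos_x_7 = 2.5; pos_y_7 = 3.5; pos_z_7 = 3; width_7 = 4; height_7 = 7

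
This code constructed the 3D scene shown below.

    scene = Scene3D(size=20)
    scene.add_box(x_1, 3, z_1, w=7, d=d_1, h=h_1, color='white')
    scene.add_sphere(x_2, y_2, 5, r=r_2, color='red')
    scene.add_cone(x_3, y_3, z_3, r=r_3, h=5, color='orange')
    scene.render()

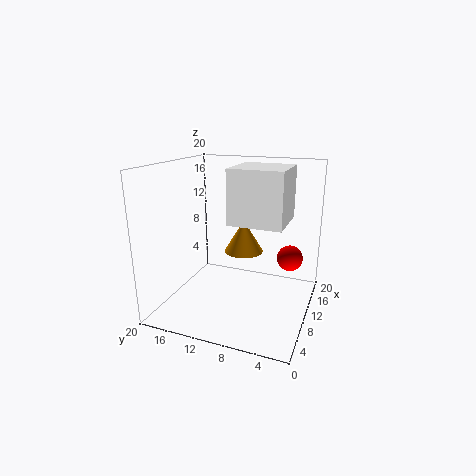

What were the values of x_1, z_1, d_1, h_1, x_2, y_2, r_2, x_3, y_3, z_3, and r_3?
x_1 = 6, z_1 = 13, d_1 = 7, h_1 = 7, x_2 = 17, y_2 = 4, r_2 = 2, x_3 = 15, y_3 = 11, z_3 = 6, r_3 = 3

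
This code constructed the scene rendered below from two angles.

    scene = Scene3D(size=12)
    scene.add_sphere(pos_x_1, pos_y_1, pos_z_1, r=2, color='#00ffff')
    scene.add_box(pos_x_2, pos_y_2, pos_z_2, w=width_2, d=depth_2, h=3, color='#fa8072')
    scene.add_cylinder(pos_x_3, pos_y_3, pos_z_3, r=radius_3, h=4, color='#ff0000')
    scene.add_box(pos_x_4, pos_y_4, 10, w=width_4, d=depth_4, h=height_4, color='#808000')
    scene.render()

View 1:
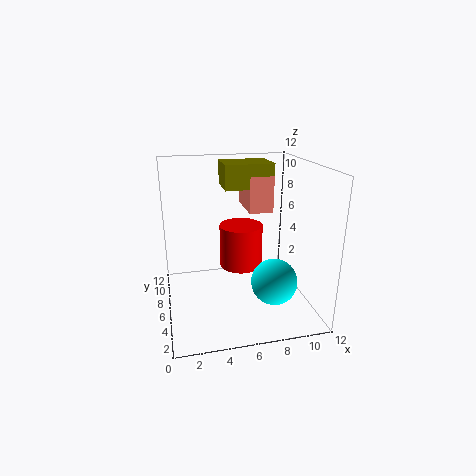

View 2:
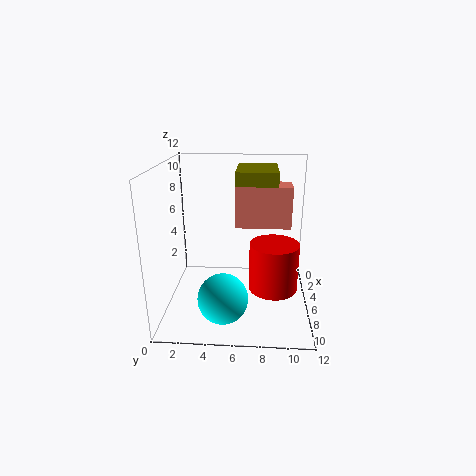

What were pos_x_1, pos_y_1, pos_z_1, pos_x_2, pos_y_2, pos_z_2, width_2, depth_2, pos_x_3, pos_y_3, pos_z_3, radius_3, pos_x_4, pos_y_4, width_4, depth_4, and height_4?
pos_x_1 = 9, pos_y_1 = 5, pos_z_1 = 2, pos_x_2 = 7, pos_y_2 = 6, pos_z_2 = 8, width_2 = 2, depth_2 = 4, pos_x_3 = 7, pos_y_3 = 9, pos_z_3 = 2, radius_3 = 2, pos_x_4 = 5, pos_y_4 = 6, width_4 = 4, depth_4 = 3, height_4 = 2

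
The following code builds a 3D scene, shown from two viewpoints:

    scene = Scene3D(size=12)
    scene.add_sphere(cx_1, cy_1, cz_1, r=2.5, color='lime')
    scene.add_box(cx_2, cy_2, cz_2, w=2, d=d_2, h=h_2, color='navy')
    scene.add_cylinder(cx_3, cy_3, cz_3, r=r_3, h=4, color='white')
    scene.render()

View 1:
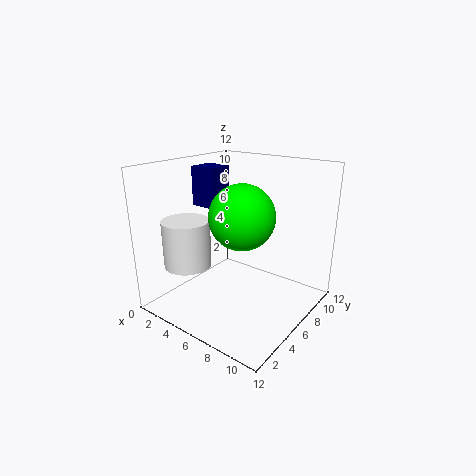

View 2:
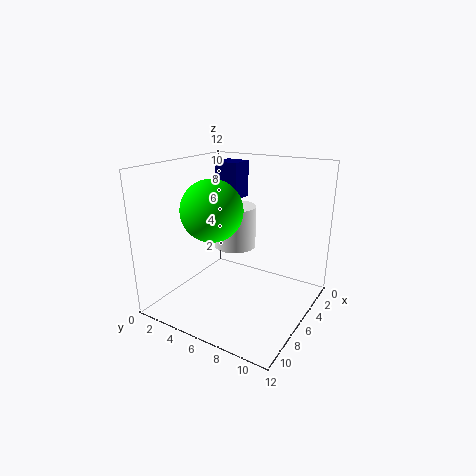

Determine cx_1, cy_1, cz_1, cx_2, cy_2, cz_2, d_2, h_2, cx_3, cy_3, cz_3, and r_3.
cx_1 = 7.5, cy_1 = 4.5, cz_1 = 8.5, cx_2 = 3.5, cy_2 = 3.5, cz_2 = 9, d_2 = 2, h_2 = 3, cx_3 = 2.5, cy_3 = 3.5, cz_3 = 3.5, r_3 = 2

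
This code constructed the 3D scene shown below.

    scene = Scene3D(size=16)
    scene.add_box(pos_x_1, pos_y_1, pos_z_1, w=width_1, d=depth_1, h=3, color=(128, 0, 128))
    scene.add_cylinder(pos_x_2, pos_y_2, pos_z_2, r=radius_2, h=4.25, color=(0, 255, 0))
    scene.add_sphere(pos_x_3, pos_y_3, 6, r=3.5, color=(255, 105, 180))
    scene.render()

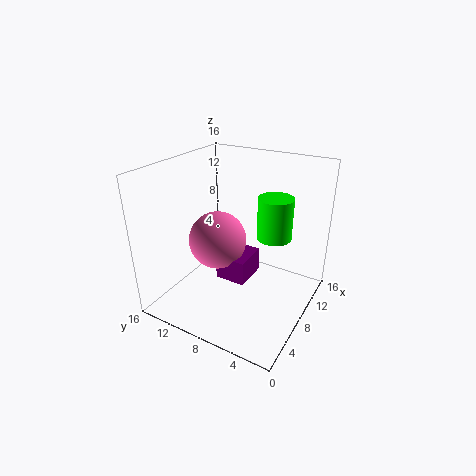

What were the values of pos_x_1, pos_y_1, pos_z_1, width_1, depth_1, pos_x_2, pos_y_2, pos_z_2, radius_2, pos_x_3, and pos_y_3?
pos_x_1 = 8.25
pos_y_1 = 7.5
pos_z_1 = 1.5
width_1 = 4.25
depth_1 = 3.75
pos_x_2 = 7.5
pos_y_2 = 3.5
pos_z_2 = 9.5
radius_2 = 1.75
pos_x_3 = 9.5
pos_y_3 = 11.75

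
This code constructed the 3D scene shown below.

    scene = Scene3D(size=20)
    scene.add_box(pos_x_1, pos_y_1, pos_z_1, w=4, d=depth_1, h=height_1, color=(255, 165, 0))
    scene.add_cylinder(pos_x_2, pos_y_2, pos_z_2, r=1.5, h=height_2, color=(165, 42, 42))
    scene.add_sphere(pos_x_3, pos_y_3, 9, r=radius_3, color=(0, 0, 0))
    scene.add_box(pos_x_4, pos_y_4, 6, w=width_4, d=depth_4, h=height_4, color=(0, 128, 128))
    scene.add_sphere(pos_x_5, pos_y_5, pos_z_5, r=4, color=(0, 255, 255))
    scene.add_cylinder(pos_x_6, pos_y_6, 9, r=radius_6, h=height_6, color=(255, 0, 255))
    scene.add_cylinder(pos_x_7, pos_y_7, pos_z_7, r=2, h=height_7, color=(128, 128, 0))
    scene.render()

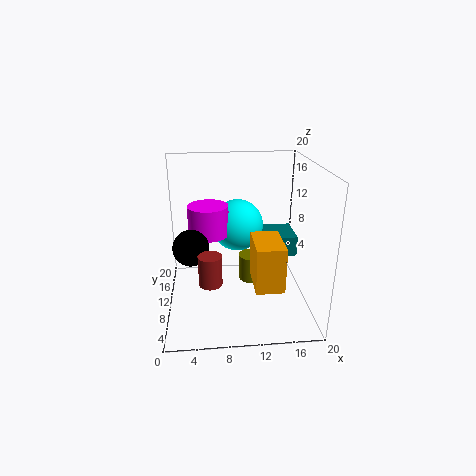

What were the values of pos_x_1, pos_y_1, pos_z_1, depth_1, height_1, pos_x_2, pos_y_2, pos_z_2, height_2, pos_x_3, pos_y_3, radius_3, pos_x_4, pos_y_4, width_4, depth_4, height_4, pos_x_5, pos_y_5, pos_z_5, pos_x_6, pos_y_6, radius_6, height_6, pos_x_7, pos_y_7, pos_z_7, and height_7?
pos_x_1 = 12
pos_y_1 = 5.5
pos_z_1 = 3.5
depth_1 = 6.5
height_1 = 6.5
pos_x_2 = 6
pos_y_2 = 5
pos_z_2 = 6
height_2 = 4
pos_x_3 = 3.5
pos_y_3 = 9.5
radius_3 = 2.5
pos_x_4 = 13.5
pos_y_4 = 11.5
width_4 = 5.5
depth_4 = 5.5
height_4 = 3
pos_x_5 = 10.5
pos_y_5 = 16
pos_z_5 = 9.5
pos_x_6 = 6
pos_y_6 = 14
radius_6 = 3
height_6 = 4.5
pos_x_7 = 12.5
pos_y_7 = 13.5
pos_z_7 = 1.5
height_7 = 4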